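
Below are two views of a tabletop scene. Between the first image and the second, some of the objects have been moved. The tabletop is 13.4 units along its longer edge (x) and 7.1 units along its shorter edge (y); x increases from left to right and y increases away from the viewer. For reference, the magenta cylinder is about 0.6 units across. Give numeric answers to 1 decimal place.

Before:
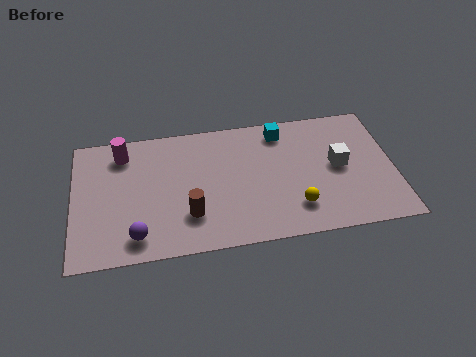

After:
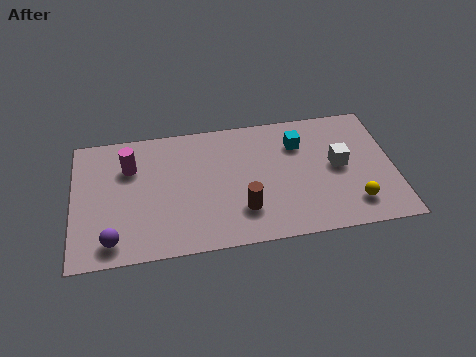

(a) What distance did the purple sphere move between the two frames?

1.0

From (2.6, 1.2) to (1.6, 1.1), the purple sphere covered √(1.0² + 0.1²) ≈ 1.0 units.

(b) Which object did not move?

the white cube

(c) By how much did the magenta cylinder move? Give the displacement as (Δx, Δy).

(0.3, -0.8)

From the two frames, the magenta cylinder sits at roughly (2.1, 5.8) before and (2.4, 5.0) after.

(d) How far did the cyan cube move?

1.1

The cyan cube moved from about (8.8, 6.0) to (9.5, 5.2), a distance of √(0.7² + 0.8²) ≈ 1.1.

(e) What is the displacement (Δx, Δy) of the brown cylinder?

(2.2, -0.1)

The brown cylinder was at about (4.8, 2.0) and moved to about (7.0, 1.9).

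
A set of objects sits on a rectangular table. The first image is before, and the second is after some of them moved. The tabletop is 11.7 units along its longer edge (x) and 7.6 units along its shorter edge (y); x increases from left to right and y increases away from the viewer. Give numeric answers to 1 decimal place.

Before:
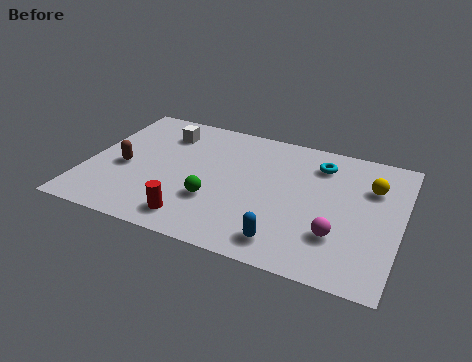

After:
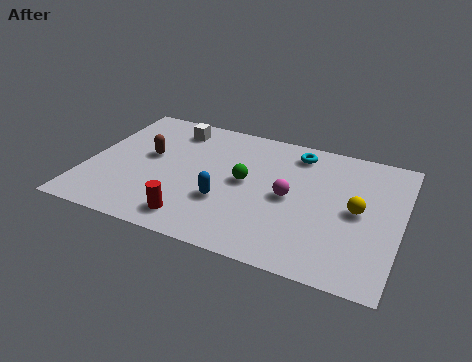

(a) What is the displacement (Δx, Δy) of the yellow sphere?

(-0.4, -1.5)

From the two frames, the yellow sphere sits at roughly (10.5, 5.3) before and (10.1, 3.8) after.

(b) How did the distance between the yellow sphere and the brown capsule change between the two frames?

-1.4

Before: roughly 9.3 units apart; after: 7.9. That's 1.4 units closer together.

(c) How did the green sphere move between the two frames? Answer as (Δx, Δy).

(1.0, 1.5)

The green sphere started near (4.9, 2.5) and ended near (5.9, 4.0).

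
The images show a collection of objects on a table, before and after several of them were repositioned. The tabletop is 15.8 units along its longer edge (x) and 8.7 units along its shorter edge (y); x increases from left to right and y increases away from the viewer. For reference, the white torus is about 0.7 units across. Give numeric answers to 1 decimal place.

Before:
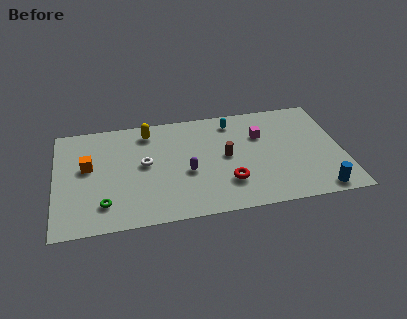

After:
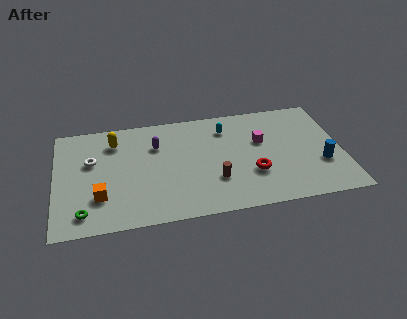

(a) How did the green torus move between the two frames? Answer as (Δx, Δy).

(-1.1, -0.5)

The green torus was at about (2.6, 1.9) and moved to about (1.5, 1.4).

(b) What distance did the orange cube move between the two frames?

2.6

The orange cube was near (1.8, 5.0) before and (2.4, 2.5) after, so it travelled √(0.6² + 2.5²) ≈ 2.6 units.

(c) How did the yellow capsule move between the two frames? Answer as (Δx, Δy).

(-1.9, -0.5)

The yellow capsule started near (5.2, 7.3) and ended near (3.3, 6.8).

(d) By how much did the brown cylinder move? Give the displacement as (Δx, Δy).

(-0.7, -1.8)

From the two frames, the brown cylinder sits at roughly (9.4, 4.5) before and (8.7, 2.7) after.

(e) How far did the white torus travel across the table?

3.0

The white torus moved from about (4.9, 4.7) to (2.0, 5.4), a distance of √(2.9² + 0.7²) ≈ 3.0.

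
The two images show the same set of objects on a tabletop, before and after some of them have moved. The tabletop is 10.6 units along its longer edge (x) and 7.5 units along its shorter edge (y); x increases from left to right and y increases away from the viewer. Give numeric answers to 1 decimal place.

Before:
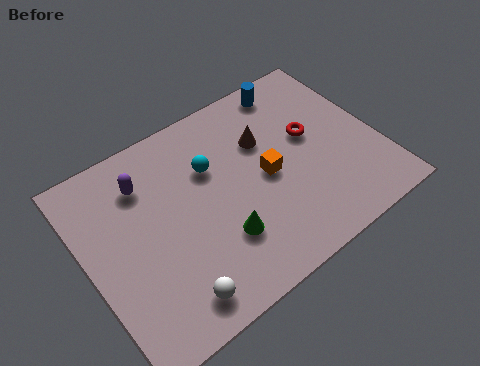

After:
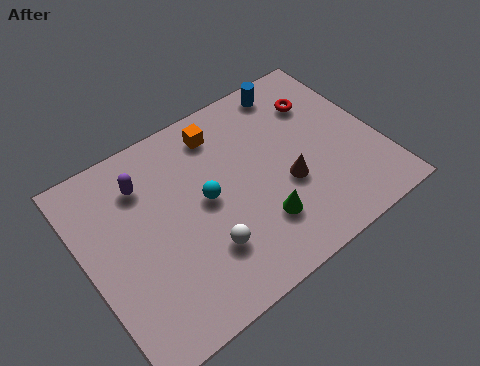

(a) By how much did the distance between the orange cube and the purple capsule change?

-1.7

They were about 4.6 units apart before and 2.9 after — 1.7 units closer together.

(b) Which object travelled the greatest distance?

the orange cube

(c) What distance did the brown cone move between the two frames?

2.1

The brown cone was near (6.7, 5.0) before and (7.1, 2.9) after, so it travelled √(0.4² + 2.1²) ≈ 2.1 units.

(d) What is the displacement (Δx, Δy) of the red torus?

(0.6, 1.2)

The red torus was at about (8.3, 4.3) and moved to about (8.9, 5.5).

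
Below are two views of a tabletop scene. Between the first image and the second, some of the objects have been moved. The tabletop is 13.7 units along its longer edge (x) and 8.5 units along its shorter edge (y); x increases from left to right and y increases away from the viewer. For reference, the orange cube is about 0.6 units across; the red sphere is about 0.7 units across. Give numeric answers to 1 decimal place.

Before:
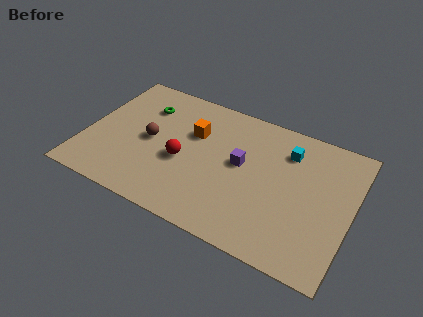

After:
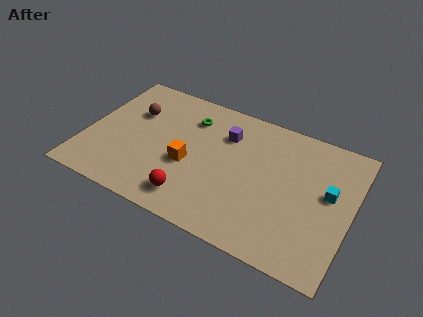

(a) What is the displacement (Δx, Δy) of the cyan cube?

(2.3, -1.7)

The cyan cube was at about (10.2, 6.5) and moved to about (12.5, 4.8).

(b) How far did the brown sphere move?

1.9

From (3.3, 4.2) to (2.2, 5.7), the brown sphere covered √(1.1² + 1.5²) ≈ 1.9 units.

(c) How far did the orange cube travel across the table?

2.1

The orange cube moved from about (5.4, 5.6) to (5.4, 3.5), a distance of √(0.0² + 2.1²) ≈ 2.1.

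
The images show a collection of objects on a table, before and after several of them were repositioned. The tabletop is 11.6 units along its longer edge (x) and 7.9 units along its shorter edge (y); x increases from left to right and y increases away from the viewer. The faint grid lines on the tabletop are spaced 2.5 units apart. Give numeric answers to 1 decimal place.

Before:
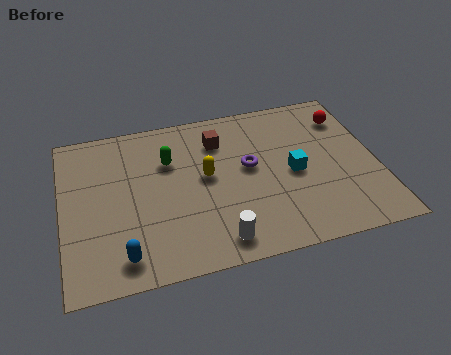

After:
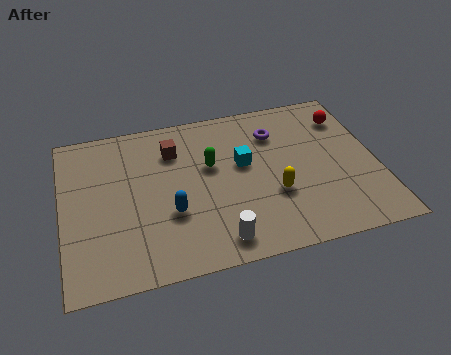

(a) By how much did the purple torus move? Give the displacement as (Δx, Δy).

(1.1, 1.5)

From the two frames, the purple torus sits at roughly (6.9, 4.4) before and (8.0, 5.9) after.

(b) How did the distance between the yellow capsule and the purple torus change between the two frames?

+1.5

The distance was about 1.6 in the first image and 3.1 in the second, so they moved 1.5 units further apart.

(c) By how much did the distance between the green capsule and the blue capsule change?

-2.0

Before: roughly 4.6 units apart; after: 2.6. That's 2.0 units closer together.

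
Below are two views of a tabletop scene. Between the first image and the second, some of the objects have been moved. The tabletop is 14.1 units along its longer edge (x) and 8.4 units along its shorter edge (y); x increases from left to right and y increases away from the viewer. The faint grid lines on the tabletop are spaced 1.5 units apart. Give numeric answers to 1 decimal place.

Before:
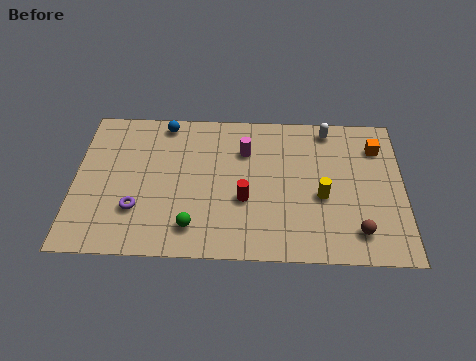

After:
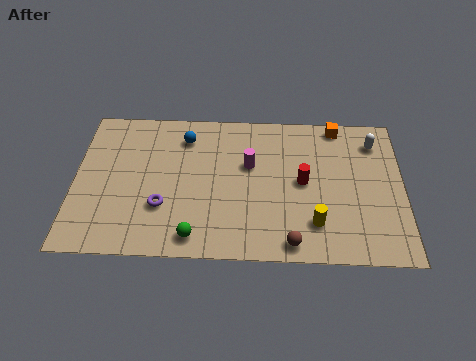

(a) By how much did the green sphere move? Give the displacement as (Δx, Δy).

(0.1, -0.5)

From the two frames, the green sphere sits at roughly (5.1, 1.6) before and (5.2, 1.1) after.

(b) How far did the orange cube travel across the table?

2.1

The orange cube moved from about (13.0, 6.4) to (11.3, 7.6), a distance of √(1.7² + 1.2²) ≈ 2.1.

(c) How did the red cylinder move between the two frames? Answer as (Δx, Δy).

(2.5, 1.1)

The red cylinder started near (7.3, 3.2) and ended near (9.8, 4.3).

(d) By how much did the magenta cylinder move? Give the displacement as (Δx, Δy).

(0.2, -0.8)

The magenta cylinder was at about (7.3, 6.0) and moved to about (7.5, 5.2).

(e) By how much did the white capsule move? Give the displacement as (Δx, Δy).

(2.0, -0.7)

From the two frames, the white capsule sits at roughly (10.9, 7.4) before and (12.9, 6.7) after.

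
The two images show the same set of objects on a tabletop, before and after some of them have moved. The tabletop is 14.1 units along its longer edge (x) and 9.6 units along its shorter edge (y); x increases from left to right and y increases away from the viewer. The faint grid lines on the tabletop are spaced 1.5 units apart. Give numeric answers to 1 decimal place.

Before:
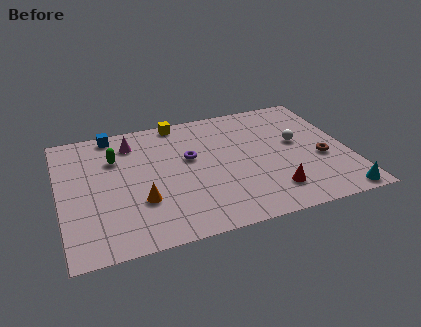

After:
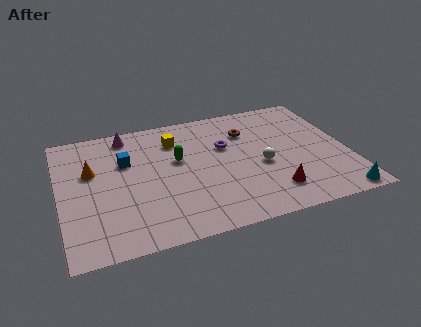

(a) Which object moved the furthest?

the brown torus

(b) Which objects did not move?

the red cone and the cyan cone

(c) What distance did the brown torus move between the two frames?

4.6

From (12.7, 3.8) to (9.4, 7.0), the brown torus covered √(3.3² + 3.2²) ≈ 4.6 units.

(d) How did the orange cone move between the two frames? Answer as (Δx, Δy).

(-2.2, 2.9)

The orange cone started near (3.8, 3.1) and ended near (1.6, 6.0).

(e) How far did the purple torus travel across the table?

1.8

The purple torus moved from about (6.4, 5.7) to (8.2, 6.1), a distance of √(1.8² + 0.4²) ≈ 1.8.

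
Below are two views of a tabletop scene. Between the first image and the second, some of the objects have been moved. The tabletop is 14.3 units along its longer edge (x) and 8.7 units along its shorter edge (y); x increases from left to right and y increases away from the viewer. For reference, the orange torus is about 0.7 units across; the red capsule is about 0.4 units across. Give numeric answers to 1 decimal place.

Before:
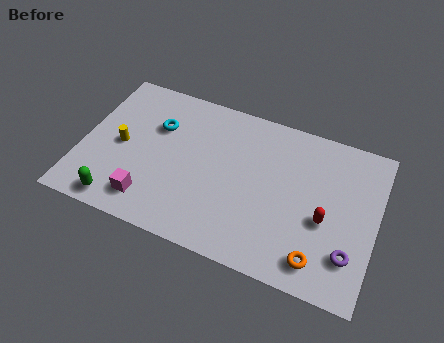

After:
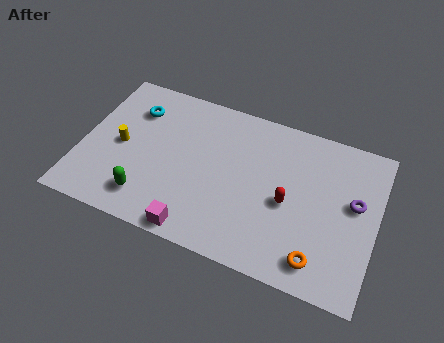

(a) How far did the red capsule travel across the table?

1.8

The red capsule was near (11.9, 3.6) before and (10.1, 3.9) after, so it travelled √(1.8² + 0.3²) ≈ 1.8 units.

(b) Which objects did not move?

the yellow cylinder and the orange torus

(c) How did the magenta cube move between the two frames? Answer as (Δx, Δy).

(2.4, -0.8)

From the two frames, the magenta cube sits at roughly (3.6, 1.6) before and (6.0, 0.8) after.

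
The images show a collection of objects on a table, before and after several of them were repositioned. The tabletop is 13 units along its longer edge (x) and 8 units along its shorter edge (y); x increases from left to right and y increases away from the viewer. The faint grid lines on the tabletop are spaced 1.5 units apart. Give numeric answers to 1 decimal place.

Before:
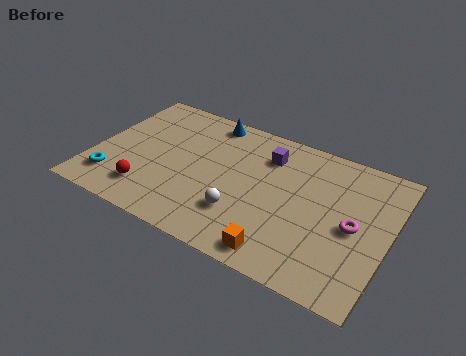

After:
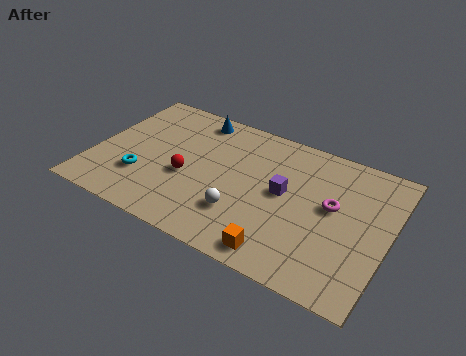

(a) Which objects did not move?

the white sphere and the orange cube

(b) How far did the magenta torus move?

1.2

From (11.5, 3.8) to (10.5, 4.5), the magenta torus covered √(1.0² + 0.7²) ≈ 1.2 units.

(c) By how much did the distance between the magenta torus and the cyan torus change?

-2.1

Before: roughly 10.6 units apart; after: 8.5. That's 2.1 units closer together.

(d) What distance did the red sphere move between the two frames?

2.2

The red sphere moved from about (2.7, 1.7) to (4.2, 3.3), a distance of √(1.5² + 1.6²) ≈ 2.2.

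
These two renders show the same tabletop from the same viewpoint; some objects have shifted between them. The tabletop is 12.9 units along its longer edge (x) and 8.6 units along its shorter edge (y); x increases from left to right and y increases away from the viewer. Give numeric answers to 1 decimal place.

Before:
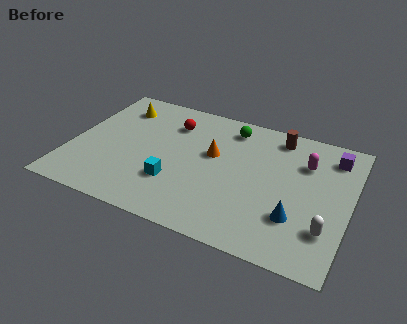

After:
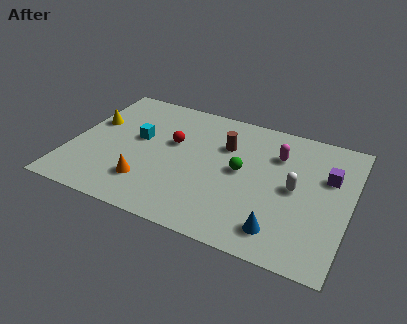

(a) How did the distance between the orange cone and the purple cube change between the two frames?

+3.0

They were about 5.7 units apart before and 8.7 after — 3.0 units further apart.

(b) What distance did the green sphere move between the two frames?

2.8

From (7.1, 7.2) to (7.9, 4.5), the green sphere covered √(0.8² + 2.7²) ≈ 2.8 units.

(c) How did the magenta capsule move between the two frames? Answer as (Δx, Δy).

(-1.3, 0.1)

The magenta capsule started near (10.7, 6.1) and ended near (9.4, 6.2).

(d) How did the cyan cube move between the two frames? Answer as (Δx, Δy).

(-2.0, 2.3)

From the two frames, the cyan cube sits at roughly (5.0, 2.6) before and (3.0, 4.9) after.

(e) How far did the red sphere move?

1.3

The red sphere was near (4.4, 6.5) before and (4.6, 5.2) after, so it travelled √(0.2² + 1.3²) ≈ 1.3 units.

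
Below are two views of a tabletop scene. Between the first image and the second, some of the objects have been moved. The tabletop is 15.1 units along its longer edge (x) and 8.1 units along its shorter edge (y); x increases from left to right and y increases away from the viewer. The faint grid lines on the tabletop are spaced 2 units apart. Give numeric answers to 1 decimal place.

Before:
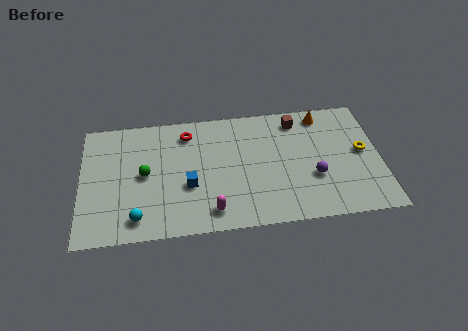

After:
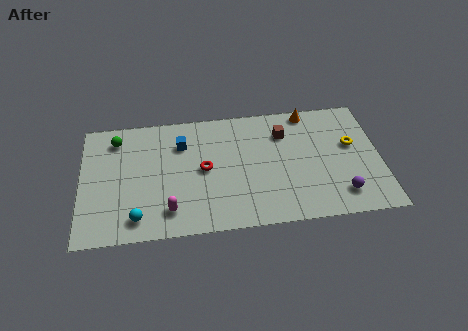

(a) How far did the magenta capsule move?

2.1

From (6.5, 1.3) to (4.4, 1.6), the magenta capsule covered √(2.1² + 0.3²) ≈ 2.1 units.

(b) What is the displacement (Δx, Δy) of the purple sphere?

(1.3, -1.3)

The purple sphere was at about (11.7, 2.9) and moved to about (13.0, 1.6).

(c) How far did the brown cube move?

1.1

From (11.0, 6.8) to (10.3, 6.0), the brown cube covered √(0.7² + 0.8²) ≈ 1.1 units.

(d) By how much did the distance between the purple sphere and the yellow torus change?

+0.4

They were about 2.9 units apart before and 3.3 after — 0.4 units further apart.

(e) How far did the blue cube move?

2.8

From (5.4, 3.1) to (5.1, 5.9), the blue cube covered √(0.3² + 2.8²) ≈ 2.8 units.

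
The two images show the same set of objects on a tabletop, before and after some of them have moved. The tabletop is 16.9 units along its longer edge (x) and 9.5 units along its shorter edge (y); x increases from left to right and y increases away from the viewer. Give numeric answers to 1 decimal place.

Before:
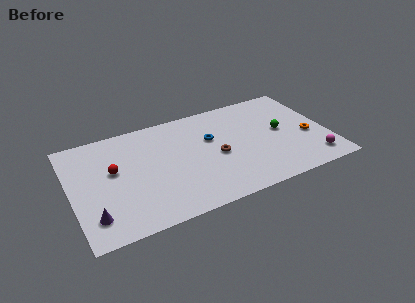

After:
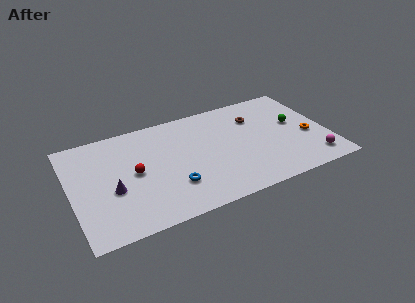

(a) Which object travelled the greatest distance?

the blue torus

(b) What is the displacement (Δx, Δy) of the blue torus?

(-2.9, -3.3)

The blue torus started near (9.3, 6.0) and ended near (6.4, 2.7).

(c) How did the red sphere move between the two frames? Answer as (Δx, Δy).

(1.3, -0.7)

The red sphere was at about (2.8, 5.5) and moved to about (4.1, 4.8).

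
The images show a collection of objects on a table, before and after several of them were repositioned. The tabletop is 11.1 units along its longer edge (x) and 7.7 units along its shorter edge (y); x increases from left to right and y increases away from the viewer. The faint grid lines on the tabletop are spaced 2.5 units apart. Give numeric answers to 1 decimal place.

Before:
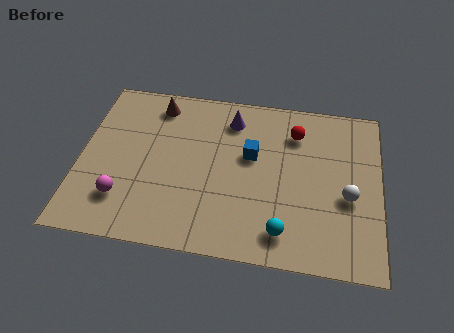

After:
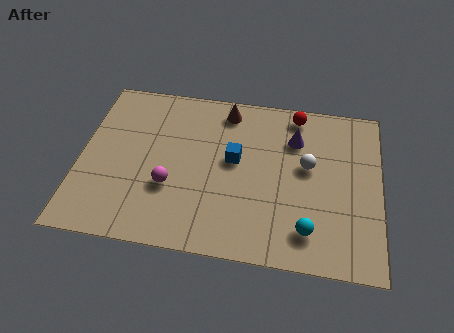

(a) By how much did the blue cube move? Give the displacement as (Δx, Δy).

(-0.6, -0.3)

From the two frames, the blue cube sits at roughly (6.3, 4.6) before and (5.7, 4.3) after.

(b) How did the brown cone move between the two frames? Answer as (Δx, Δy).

(2.6, 0.1)

From the two frames, the brown cone sits at roughly (2.7, 6.5) before and (5.3, 6.6) after.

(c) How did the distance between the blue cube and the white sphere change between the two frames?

-1.2

Before: roughly 3.9 units apart; after: 2.7. That's 1.2 units closer together.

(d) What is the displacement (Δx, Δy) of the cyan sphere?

(0.9, 0.2)

From the two frames, the cyan sphere sits at roughly (7.6, 1.3) before and (8.5, 1.5) after.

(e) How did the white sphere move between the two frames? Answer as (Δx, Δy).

(-1.5, 1.2)

The white sphere was at about (9.9, 3.2) and moved to about (8.4, 4.4).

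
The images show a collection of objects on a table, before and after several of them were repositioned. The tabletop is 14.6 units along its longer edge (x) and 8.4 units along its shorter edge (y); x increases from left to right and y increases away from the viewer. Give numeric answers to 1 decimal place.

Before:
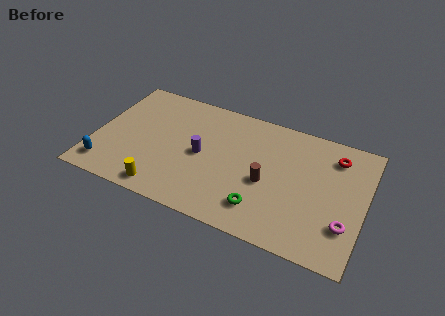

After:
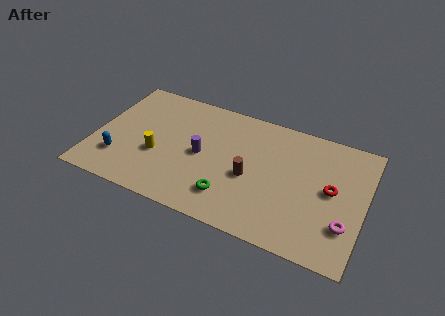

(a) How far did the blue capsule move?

1.0

The blue capsule was near (0.9, 1.4) before and (1.5, 2.2) after, so it travelled √(0.6² + 0.8²) ≈ 1.0 units.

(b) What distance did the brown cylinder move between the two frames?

0.9

From (9.4, 3.6) to (8.5, 3.6), the brown cylinder covered √(0.9² + 0.0²) ≈ 0.9 units.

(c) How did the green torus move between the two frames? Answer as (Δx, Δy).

(-1.7, 0.1)

From the two frames, the green torus sits at roughly (9.3, 1.8) before and (7.6, 1.9) after.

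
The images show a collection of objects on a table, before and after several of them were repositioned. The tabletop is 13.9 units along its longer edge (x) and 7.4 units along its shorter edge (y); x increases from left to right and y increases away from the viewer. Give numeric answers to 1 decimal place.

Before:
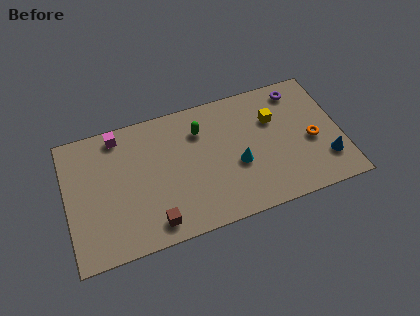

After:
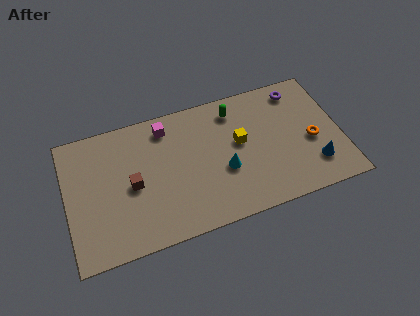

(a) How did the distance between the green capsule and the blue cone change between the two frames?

-1.4

They were about 7.1 units apart before and 5.7 after — 1.4 units closer together.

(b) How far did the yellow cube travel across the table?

2.0

From (10.6, 5.0) to (8.8, 4.2), the yellow cube covered √(1.8² + 0.8²) ≈ 2.0 units.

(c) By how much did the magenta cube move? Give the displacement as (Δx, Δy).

(2.4, -0.3)

The magenta cube started near (2.8, 6.5) and ended near (5.2, 6.2).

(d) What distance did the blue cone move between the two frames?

0.6

The blue cone moved from about (13.0, 1.9) to (12.4, 1.8), a distance of √(0.6² + 0.1²) ≈ 0.6.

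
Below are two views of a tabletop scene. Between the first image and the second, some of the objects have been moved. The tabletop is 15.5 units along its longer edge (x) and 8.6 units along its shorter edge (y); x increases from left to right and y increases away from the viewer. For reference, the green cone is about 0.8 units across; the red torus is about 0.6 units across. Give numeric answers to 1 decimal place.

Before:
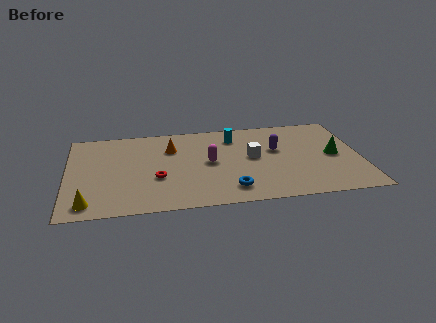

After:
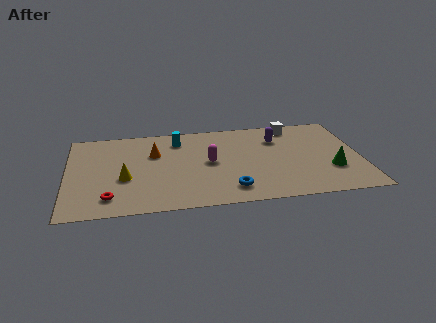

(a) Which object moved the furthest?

the white cube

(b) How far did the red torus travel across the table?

3.0

From (4.7, 3.2) to (2.2, 1.6), the red torus covered √(2.5² + 1.6²) ≈ 3.0 units.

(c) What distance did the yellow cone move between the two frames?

2.9

The yellow cone was near (1.1, 1.2) before and (3.0, 3.4) after, so it travelled √(1.9² + 2.2²) ≈ 2.9 units.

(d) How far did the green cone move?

1.4

From (14.1, 4.2) to (13.9, 2.8), the green cone covered √(0.2² + 1.4²) ≈ 1.4 units.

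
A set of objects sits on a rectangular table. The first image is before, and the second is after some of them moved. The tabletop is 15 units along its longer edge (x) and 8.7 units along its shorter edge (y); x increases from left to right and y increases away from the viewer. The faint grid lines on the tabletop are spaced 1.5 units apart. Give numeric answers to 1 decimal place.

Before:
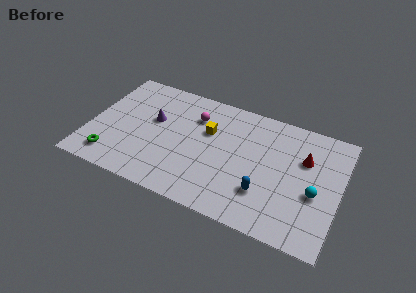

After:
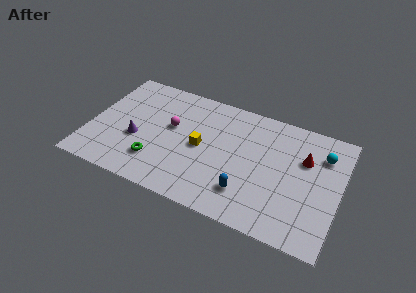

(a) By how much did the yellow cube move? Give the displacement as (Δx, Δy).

(-0.3, -1.3)

The yellow cube was at about (7.0, 5.6) and moved to about (6.7, 4.3).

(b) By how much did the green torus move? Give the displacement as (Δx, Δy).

(2.6, 0.7)

The green torus started near (1.6, 1.5) and ended near (4.2, 2.2).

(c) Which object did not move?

the red cone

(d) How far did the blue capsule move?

1.1

The blue capsule was near (10.7, 2.5) before and (9.7, 2.1) after, so it travelled √(1.0² + 0.4²) ≈ 1.1 units.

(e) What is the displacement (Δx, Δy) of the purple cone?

(-0.8, -1.8)

The purple cone started near (3.7, 5.2) and ended near (2.9, 3.4).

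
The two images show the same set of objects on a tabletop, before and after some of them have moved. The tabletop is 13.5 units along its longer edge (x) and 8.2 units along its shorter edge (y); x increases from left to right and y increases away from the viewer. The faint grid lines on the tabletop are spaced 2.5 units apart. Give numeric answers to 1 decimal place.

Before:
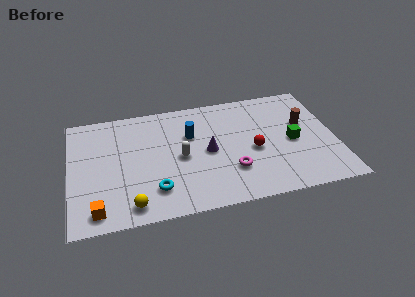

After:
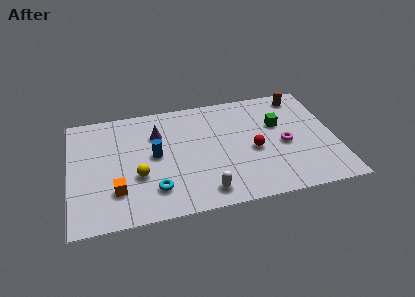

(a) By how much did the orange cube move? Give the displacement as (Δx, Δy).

(1.0, 1.1)

From the two frames, the orange cube sits at roughly (1.3, 1.1) before and (2.3, 2.2) after.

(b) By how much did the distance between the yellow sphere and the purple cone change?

-1.9

The distance was about 4.9 in the first image and 3.0 in the second, so they moved 1.9 units closer together.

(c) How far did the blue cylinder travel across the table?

2.2

The blue cylinder moved from about (6.2, 5.4) to (4.3, 4.3), a distance of √(1.9² + 1.1²) ≈ 2.2.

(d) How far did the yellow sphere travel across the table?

1.9

The yellow sphere was near (3.0, 1.1) before and (3.4, 3.0) after, so it travelled √(0.4² + 1.9²) ≈ 1.9 units.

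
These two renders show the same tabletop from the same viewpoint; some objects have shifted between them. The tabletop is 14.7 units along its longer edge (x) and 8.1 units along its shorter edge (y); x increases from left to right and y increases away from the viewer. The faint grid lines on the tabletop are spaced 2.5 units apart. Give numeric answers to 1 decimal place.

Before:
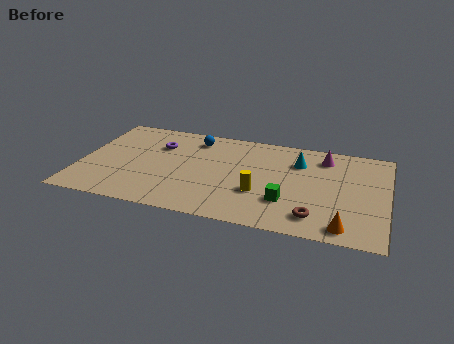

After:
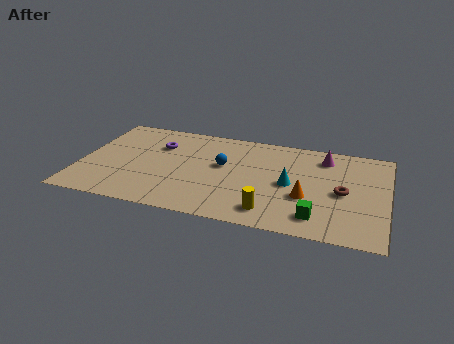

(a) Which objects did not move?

the purple torus and the magenta cone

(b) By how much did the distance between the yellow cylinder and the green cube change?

+0.8

Before: roughly 1.4 units apart; after: 2.2. That's 0.8 units further apart.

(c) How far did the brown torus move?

2.6

The brown torus was near (11.4, 1.5) before and (12.6, 3.8) after, so it travelled √(1.2² + 2.3²) ≈ 2.6 units.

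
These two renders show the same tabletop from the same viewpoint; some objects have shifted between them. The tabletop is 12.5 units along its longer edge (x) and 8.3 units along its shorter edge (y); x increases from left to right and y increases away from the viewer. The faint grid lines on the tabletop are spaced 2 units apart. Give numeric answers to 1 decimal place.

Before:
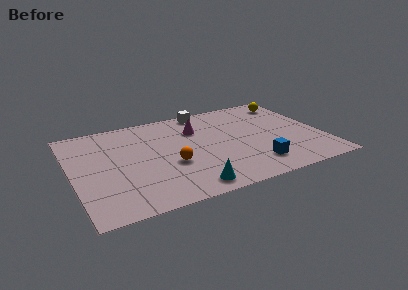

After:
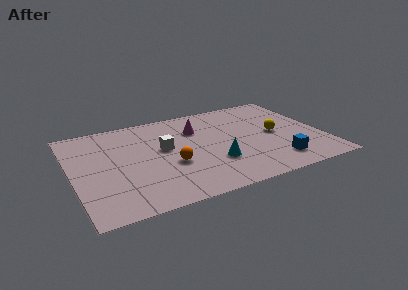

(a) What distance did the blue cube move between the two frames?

1.1

From (8.8, 1.7) to (9.9, 1.6), the blue cube covered √(1.1² + 0.1²) ≈ 1.1 units.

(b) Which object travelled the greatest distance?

the white cube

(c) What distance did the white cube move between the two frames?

3.7

The white cube was near (7.0, 7.5) before and (4.6, 4.7) after, so it travelled √(2.4² + 2.8²) ≈ 3.7 units.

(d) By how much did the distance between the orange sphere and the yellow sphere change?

-2.1

Before: roughly 7.6 units apart; after: 5.5. That's 2.1 units closer together.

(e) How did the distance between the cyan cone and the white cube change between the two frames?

-3.6

Before: roughly 6.7 units apart; after: 3.1. That's 3.6 units closer together.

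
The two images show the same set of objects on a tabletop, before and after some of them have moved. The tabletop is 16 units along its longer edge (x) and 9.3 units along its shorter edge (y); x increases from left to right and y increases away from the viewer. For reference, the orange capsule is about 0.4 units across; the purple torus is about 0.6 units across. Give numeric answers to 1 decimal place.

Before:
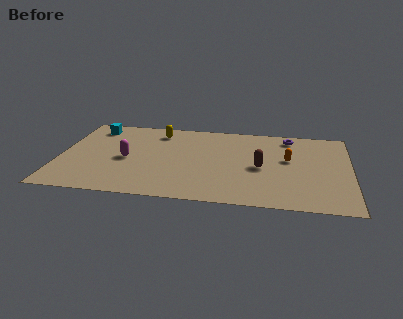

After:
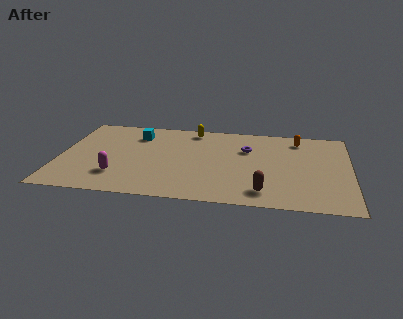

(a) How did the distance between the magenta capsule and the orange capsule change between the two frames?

+2.2

The distance was about 9.0 in the first image and 11.2 in the second, so they moved 2.2 units further apart.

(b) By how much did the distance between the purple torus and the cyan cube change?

-4.6

The distance was about 10.9 in the first image and 6.3 in the second, so they moved 4.6 units closer together.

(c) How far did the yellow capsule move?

2.0

From (5.3, 7.7) to (7.2, 8.2), the yellow capsule covered √(1.9² + 0.5²) ≈ 2.0 units.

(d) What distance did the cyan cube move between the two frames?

2.5

The cyan cube moved from about (1.7, 7.8) to (4.1, 7.2), a distance of √(2.4² + 0.6²) ≈ 2.5.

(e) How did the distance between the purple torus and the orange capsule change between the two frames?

+0.6

They were about 2.6 units apart before and 3.2 after — 0.6 units further apart.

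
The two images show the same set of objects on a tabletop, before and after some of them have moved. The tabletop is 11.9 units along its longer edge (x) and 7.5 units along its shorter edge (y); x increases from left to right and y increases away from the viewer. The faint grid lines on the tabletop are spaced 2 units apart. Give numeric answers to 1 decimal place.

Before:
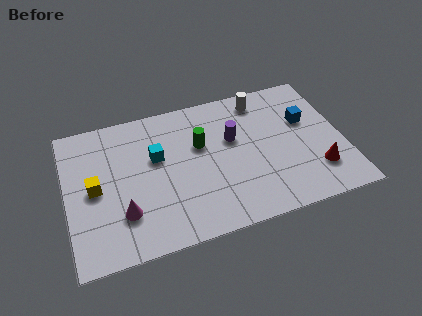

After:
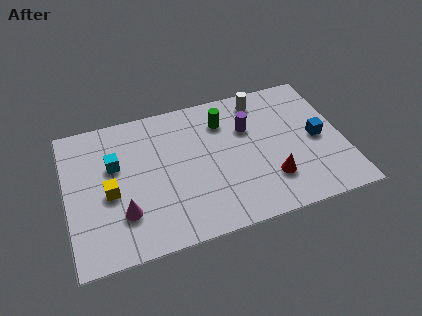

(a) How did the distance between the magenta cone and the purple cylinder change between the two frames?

+0.8

Before: roughly 5.5 units apart; after: 6.3. That's 0.8 units further apart.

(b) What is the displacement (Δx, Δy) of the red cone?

(-2.0, 0.1)

From the two frames, the red cone sits at roughly (10.6, 1.9) before and (8.6, 2.0) after.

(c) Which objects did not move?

the white cylinder and the magenta cone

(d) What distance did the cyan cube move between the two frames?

1.8

The cyan cube moved from about (3.9, 4.6) to (2.1, 4.7), a distance of √(1.8² + 0.1²) ≈ 1.8.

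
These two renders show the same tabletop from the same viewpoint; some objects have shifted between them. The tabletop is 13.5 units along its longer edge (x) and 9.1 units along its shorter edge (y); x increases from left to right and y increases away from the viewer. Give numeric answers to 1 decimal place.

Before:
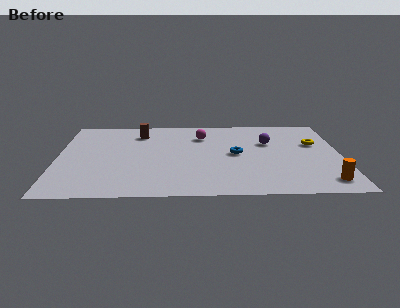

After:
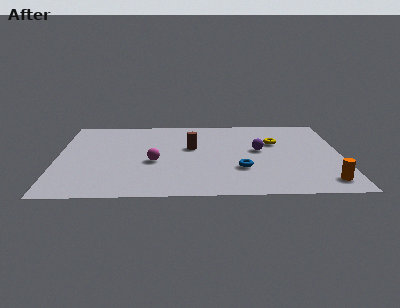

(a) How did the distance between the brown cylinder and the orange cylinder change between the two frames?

-3.1

Before: roughly 10.5 units apart; after: 7.4. That's 3.1 units closer together.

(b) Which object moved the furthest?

the magenta sphere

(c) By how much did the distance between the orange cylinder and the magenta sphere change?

+0.5

Before: roughly 7.9 units apart; after: 8.4. That's 0.5 units further apart.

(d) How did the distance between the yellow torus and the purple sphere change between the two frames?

-1.0

The distance was about 2.2 in the first image and 1.2 in the second, so they moved 1.0 units closer together.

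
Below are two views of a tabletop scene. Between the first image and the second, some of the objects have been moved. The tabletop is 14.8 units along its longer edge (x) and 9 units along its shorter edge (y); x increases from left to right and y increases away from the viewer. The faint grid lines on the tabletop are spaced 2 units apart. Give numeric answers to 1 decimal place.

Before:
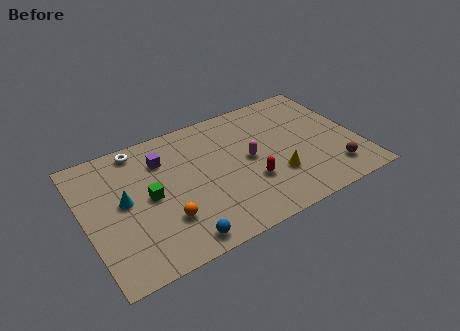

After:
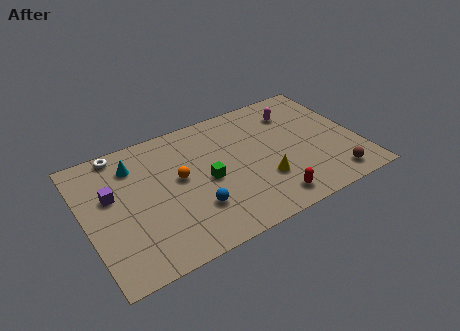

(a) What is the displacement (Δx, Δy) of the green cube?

(3.1, -0.3)

The green cube was at about (3.4, 4.5) and moved to about (6.5, 4.2).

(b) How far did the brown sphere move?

0.5

From (13.1, 1.8) to (13.0, 1.3), the brown sphere covered √(0.1² + 0.5²) ≈ 0.5 units.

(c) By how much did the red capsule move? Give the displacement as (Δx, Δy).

(0.8, -1.7)

The red capsule was at about (8.7, 3.0) and moved to about (9.5, 1.3).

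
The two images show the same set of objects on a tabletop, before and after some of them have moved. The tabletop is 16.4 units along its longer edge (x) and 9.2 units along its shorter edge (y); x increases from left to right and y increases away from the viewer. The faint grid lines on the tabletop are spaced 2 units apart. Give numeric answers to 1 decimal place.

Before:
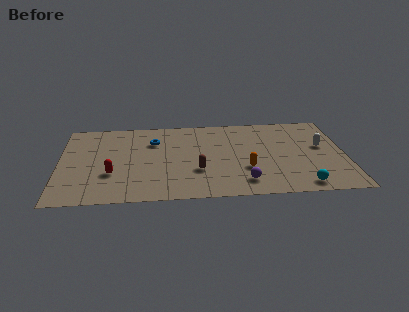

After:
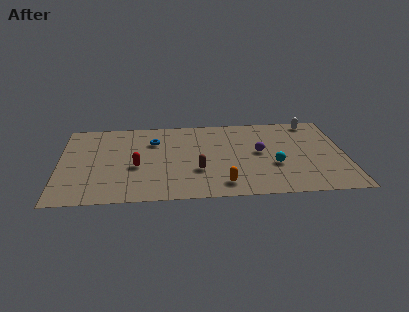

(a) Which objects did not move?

the brown capsule and the blue torus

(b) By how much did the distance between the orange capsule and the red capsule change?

-2.3

Before: roughly 7.7 units apart; after: 5.4. That's 2.3 units closer together.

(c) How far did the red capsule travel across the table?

1.6

From (3.0, 3.1) to (4.4, 3.8), the red capsule covered √(1.4² + 0.7²) ≈ 1.6 units.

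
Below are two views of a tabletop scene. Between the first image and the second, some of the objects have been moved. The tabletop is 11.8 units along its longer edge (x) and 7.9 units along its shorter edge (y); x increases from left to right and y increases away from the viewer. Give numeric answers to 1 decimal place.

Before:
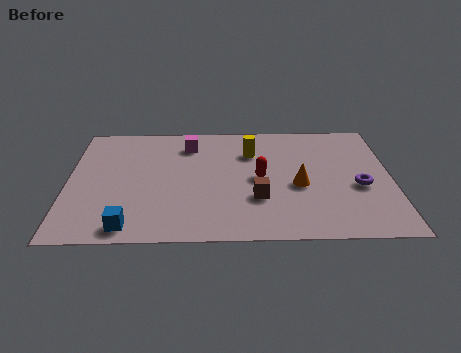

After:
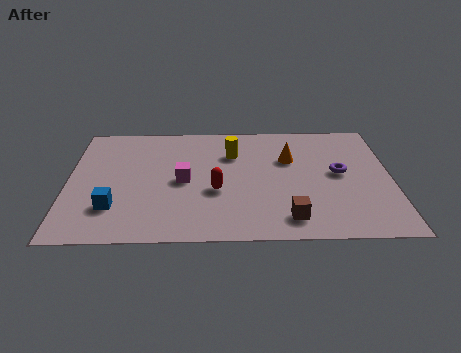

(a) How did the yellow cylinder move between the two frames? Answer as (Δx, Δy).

(-0.7, -0.1)

The yellow cylinder started near (6.7, 5.7) and ended near (6.0, 5.6).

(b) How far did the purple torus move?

1.1

The purple torus was near (10.6, 3.3) before and (9.9, 4.2) after, so it travelled √(0.7² + 0.9²) ≈ 1.1 units.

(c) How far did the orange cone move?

1.8

The orange cone moved from about (8.4, 3.4) to (8.1, 5.2), a distance of √(0.3² + 1.8²) ≈ 1.8.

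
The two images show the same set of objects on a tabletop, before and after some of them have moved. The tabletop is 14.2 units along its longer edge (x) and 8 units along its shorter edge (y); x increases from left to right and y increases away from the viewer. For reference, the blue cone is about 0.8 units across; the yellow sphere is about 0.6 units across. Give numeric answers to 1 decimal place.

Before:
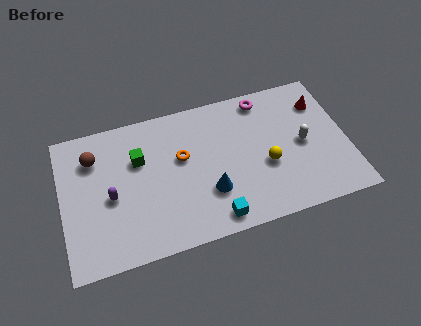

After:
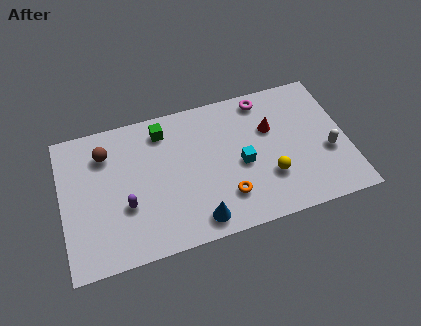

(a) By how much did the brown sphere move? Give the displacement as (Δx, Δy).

(0.6, 0.1)

The brown sphere was at about (1.7, 6.0) and moved to about (2.3, 6.1).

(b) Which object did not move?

the magenta torus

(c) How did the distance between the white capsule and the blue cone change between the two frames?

+2.0

They were about 5.0 units apart before and 7.0 after — 2.0 units further apart.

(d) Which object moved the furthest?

the orange torus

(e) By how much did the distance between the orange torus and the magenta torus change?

+0.7

Before: roughly 4.8 units apart; after: 5.5. That's 0.7 units further apart.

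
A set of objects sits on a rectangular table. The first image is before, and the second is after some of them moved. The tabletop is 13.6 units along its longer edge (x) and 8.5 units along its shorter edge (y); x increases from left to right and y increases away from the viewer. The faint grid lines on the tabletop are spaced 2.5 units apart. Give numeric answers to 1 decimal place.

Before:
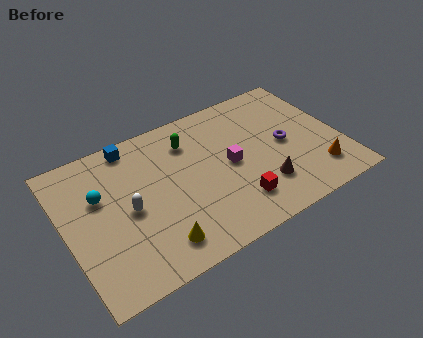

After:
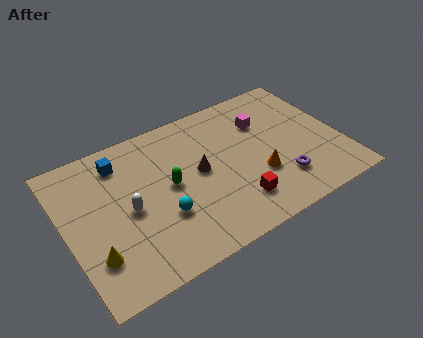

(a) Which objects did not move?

the white capsule and the red cube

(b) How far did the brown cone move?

3.6

The brown cone moved from about (9.4, 2.2) to (6.6, 4.5), a distance of √(2.8² + 2.3²) ≈ 3.6.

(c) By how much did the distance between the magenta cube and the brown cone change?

+1.4

Before: roughly 2.4 units apart; after: 3.8. That's 1.4 units further apart.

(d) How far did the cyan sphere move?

3.7

The cyan sphere was near (1.8, 5.4) before and (4.5, 2.9) after, so it travelled √(2.7² + 2.5²) ≈ 3.7 units.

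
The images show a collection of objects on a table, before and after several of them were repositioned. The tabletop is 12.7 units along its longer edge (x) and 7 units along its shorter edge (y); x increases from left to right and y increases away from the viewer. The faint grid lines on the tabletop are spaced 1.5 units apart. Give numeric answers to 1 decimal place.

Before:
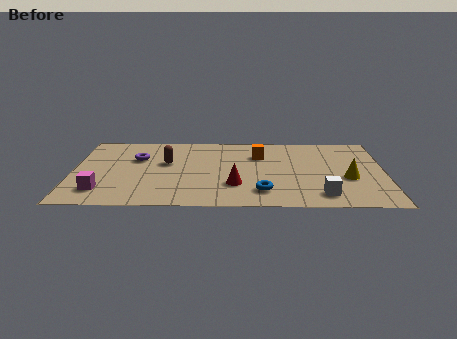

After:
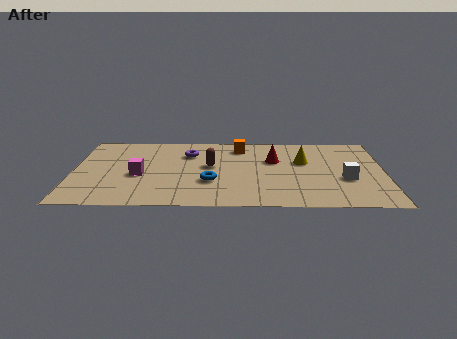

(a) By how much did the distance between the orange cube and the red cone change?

-1.2

They were about 3.1 units apart before and 1.9 after — 1.2 units closer together.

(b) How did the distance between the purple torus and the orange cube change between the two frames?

-2.8

They were about 5.0 units apart before and 2.2 after — 2.8 units closer together.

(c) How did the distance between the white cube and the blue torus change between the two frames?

+3.1

They were about 2.4 units apart before and 5.5 after — 3.1 units further apart.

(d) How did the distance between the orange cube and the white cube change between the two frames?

+0.8

The distance was about 4.5 in the first image and 5.3 in the second, so they moved 0.8 units further apart.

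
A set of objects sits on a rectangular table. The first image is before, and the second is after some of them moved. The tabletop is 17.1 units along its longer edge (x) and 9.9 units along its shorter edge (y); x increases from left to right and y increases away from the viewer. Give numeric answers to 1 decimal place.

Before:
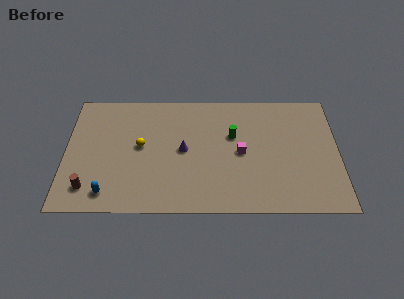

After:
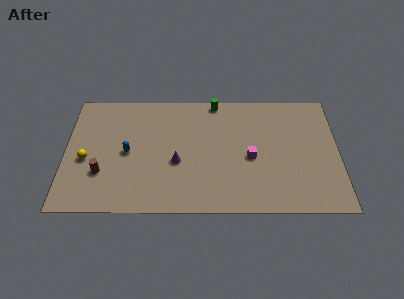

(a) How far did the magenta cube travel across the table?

0.7

From (11.0, 4.8) to (11.6, 4.4), the magenta cube covered √(0.6² + 0.4²) ≈ 0.7 units.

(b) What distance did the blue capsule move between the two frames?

3.5

The blue capsule was near (2.7, 1.5) before and (3.9, 4.8) after, so it travelled √(1.2² + 3.3²) ≈ 3.5 units.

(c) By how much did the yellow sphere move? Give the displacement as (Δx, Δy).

(-3.4, -1.1)

The yellow sphere started near (4.7, 5.3) and ended near (1.3, 4.2).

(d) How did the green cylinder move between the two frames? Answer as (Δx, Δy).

(-1.1, 2.9)

From the two frames, the green cylinder sits at roughly (10.5, 6.2) before and (9.4, 9.1) after.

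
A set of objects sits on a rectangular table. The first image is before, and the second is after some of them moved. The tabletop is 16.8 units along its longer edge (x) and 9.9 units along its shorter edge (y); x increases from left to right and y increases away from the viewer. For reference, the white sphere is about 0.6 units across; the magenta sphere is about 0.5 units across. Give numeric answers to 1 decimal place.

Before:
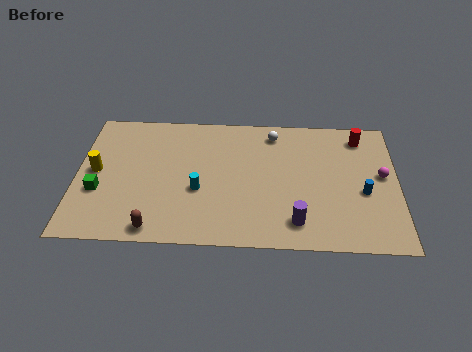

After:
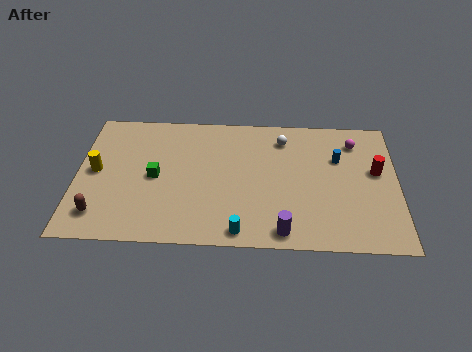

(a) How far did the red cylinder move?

2.7

From (14.9, 8.3) to (15.7, 5.7), the red cylinder covered √(0.8² + 2.6²) ≈ 2.7 units.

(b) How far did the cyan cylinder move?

3.6

The cyan cylinder moved from about (6.4, 3.9) to (8.6, 1.0), a distance of √(2.2² + 2.9²) ≈ 3.6.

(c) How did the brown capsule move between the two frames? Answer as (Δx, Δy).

(-2.9, 0.9)

The brown capsule started near (4.2, 1.0) and ended near (1.3, 1.9).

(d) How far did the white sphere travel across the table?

0.6

The white sphere moved from about (10.3, 8.4) to (10.8, 8.0), a distance of √(0.5² + 0.4²) ≈ 0.6.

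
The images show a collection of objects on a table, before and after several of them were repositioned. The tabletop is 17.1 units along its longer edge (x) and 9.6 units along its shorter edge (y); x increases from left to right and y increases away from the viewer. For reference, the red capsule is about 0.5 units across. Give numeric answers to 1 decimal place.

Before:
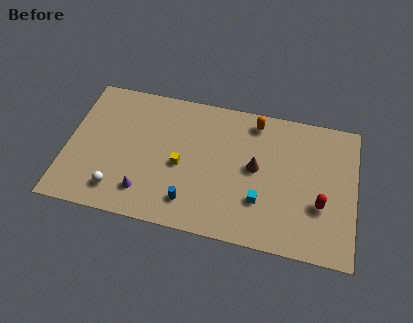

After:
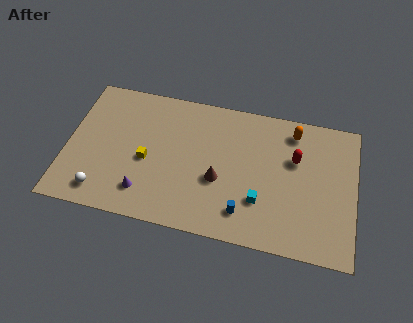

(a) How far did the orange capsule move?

2.3

The orange capsule was near (11.0, 8.3) before and (13.3, 8.1) after, so it travelled √(2.3² + 0.2²) ≈ 2.3 units.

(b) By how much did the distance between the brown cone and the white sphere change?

-1.5

They were about 8.7 units apart before and 7.2 after — 1.5 units closer together.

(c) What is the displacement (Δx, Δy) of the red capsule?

(-1.6, 2.8)

From the two frames, the red capsule sits at roughly (15.1, 3.4) before and (13.5, 6.2) after.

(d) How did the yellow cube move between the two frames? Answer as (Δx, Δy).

(-2.0, -0.1)

The yellow cube was at about (6.8, 4.3) and moved to about (4.8, 4.2).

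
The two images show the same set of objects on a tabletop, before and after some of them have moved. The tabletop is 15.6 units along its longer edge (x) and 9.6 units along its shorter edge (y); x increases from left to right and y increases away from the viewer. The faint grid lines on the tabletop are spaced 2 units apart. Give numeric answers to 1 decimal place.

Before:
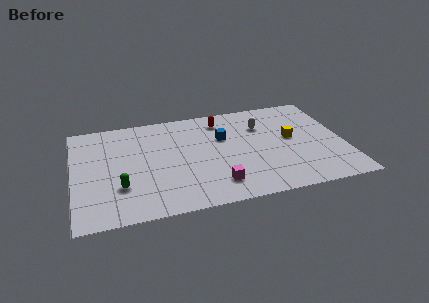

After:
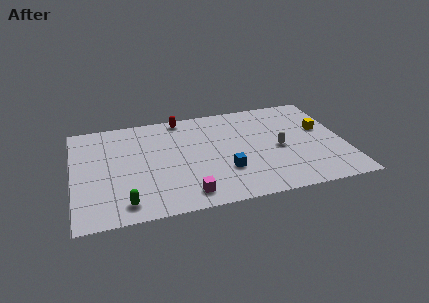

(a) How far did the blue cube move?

3.2

The blue cube moved from about (8.7, 6.2) to (8.6, 3.0), a distance of √(0.1² + 3.2²) ≈ 3.2.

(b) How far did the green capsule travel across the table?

1.5

From (2.6, 2.9) to (2.8, 1.4), the green capsule covered √(0.2² + 1.5²) ≈ 1.5 units.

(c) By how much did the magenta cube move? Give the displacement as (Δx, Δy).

(-1.7, -0.5)

The magenta cube started near (8.0, 1.9) and ended near (6.3, 1.4).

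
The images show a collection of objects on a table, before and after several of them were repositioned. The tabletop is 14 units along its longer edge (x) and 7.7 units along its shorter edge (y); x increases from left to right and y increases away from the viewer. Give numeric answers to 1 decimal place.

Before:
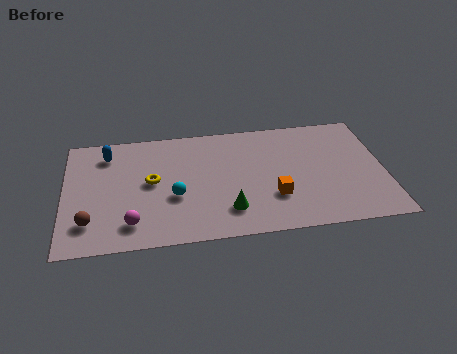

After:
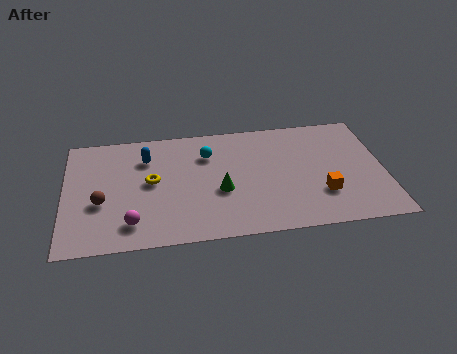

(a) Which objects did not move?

the yellow torus and the magenta sphere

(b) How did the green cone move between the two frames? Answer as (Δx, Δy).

(-0.3, 1.3)

The green cone started near (7.1, 1.8) and ended near (6.8, 3.1).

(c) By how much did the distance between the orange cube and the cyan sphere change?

+1.6

They were about 4.3 units apart before and 5.9 after — 1.6 units further apart.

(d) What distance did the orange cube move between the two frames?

2.1

The orange cube moved from about (9.1, 2.4) to (11.2, 2.3), a distance of √(2.1² + 0.1²) ≈ 2.1.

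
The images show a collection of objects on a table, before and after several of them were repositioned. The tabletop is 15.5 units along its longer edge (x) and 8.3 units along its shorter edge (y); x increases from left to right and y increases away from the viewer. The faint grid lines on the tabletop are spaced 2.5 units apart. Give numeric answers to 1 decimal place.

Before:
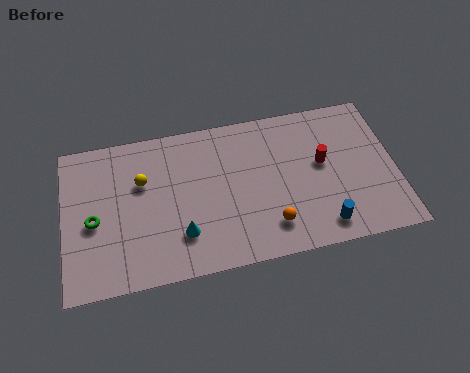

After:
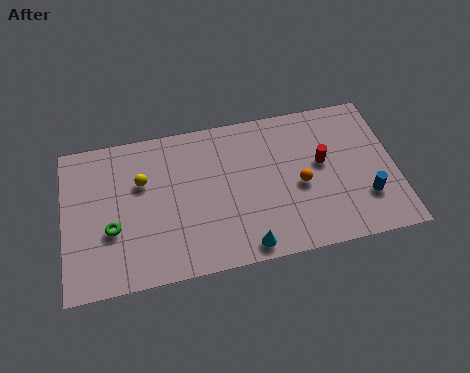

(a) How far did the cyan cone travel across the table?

3.2

The cyan cone was near (5.4, 2.2) before and (8.3, 0.9) after, so it travelled √(2.9² + 1.3²) ≈ 3.2 units.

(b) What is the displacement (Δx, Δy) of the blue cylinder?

(2.1, 1.1)

From the two frames, the blue cylinder sits at roughly (11.9, 1.3) before and (14.0, 2.4) after.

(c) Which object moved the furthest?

the cyan cone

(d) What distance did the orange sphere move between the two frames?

2.4

The orange sphere moved from about (9.5, 1.8) to (11.0, 3.7), a distance of √(1.5² + 1.9²) ≈ 2.4.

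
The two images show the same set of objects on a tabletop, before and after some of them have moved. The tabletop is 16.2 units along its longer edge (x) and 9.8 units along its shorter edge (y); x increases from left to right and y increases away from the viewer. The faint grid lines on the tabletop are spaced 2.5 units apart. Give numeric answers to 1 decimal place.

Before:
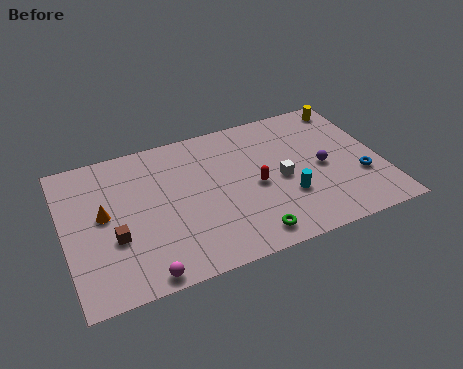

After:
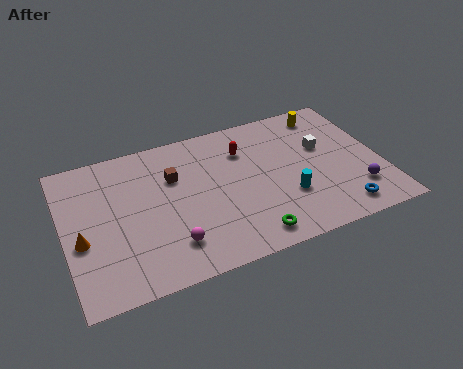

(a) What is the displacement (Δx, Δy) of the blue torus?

(-1.3, -1.9)

From the two frames, the blue torus sits at roughly (15.0, 3.3) before and (13.7, 1.4) after.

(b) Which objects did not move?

the green torus and the cyan cylinder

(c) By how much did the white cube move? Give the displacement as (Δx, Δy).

(2.4, 1.5)

The white cube started near (11.0, 4.5) and ended near (13.4, 6.0).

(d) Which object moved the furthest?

the brown cube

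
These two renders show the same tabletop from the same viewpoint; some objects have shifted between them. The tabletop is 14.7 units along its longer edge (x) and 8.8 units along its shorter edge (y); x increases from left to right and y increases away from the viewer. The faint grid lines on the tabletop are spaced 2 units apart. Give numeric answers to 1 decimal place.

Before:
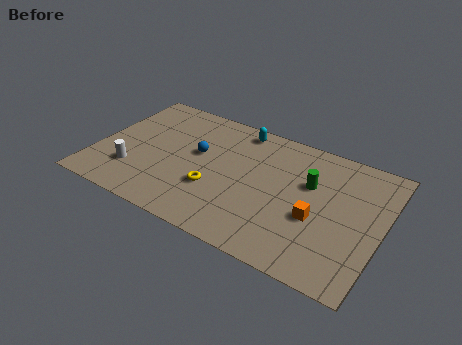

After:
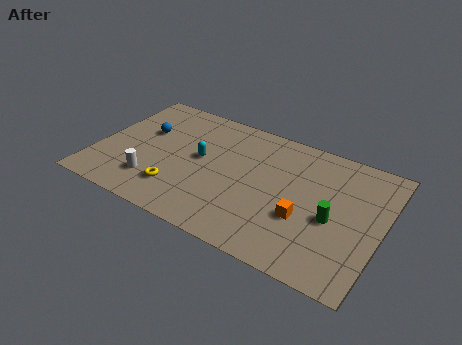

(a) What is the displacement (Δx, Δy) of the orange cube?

(-0.6, -0.3)

The orange cube was at about (11.5, 3.5) and moved to about (10.9, 3.2).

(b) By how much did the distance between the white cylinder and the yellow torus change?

-2.9

The distance was about 4.2 in the first image and 1.3 in the second, so they moved 2.9 units closer together.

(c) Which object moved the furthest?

the cyan capsule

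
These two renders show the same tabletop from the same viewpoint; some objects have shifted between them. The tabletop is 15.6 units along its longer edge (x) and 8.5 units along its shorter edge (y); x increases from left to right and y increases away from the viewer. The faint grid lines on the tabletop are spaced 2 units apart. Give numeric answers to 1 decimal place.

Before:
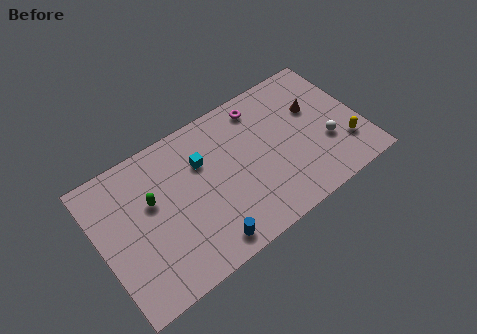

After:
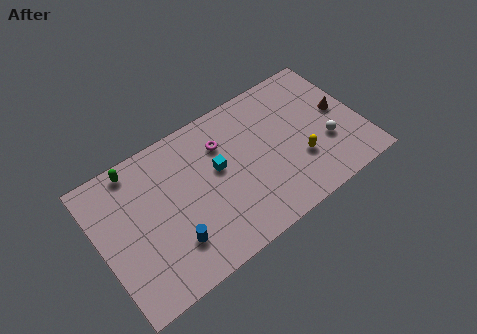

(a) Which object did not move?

the white sphere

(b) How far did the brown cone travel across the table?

1.7

From (13.1, 5.4) to (14.5, 4.5), the brown cone covered √(1.4² + 0.9²) ≈ 1.7 units.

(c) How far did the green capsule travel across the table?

2.5

The green capsule was near (3.2, 5.2) before and (2.6, 7.6) after, so it travelled √(0.6² + 2.4²) ≈ 2.5 units.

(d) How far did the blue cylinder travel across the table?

2.1

From (5.7, 1.1) to (3.9, 2.2), the blue cylinder covered √(1.8² + 1.1²) ≈ 2.1 units.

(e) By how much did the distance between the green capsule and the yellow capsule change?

-1.3

They were about 11.6 units apart before and 10.3 after — 1.3 units closer together.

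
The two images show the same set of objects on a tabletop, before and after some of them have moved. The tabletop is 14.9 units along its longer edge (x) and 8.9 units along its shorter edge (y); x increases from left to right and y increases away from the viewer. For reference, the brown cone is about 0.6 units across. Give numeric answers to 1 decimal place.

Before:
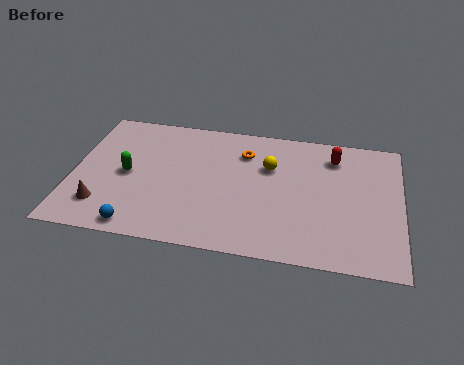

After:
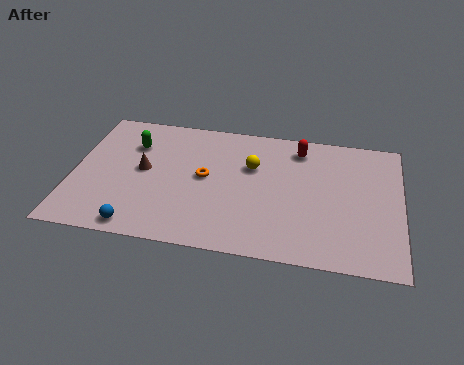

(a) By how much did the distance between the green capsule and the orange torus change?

-1.9

Before: roughly 5.7 units apart; after: 3.8. That's 1.9 units closer together.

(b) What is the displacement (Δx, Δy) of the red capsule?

(-1.6, 0.3)

The red capsule was at about (11.8, 7.1) and moved to about (10.2, 7.4).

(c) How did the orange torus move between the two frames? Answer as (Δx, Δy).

(-1.7, -2.0)

The orange torus started near (7.7, 6.7) and ended near (6.0, 4.7).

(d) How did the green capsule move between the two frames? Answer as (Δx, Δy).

(0.1, 2.1)

The green capsule was at about (2.5, 4.3) and moved to about (2.6, 6.4).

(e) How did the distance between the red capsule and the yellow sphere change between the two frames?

-0.5

They were about 3.1 units apart before and 2.6 after — 0.5 units closer together.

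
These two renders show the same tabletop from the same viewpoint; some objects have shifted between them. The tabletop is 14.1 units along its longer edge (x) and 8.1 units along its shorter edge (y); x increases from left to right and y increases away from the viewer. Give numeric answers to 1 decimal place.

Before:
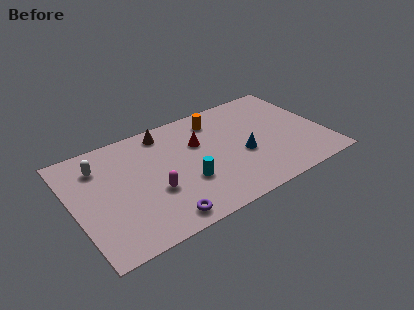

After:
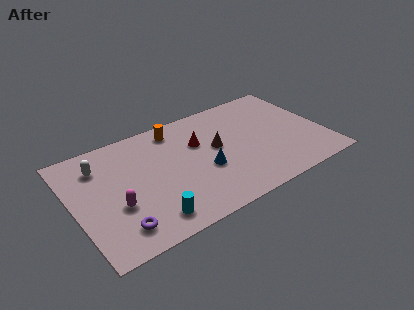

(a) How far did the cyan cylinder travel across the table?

2.7

The cyan cylinder moved from about (6.1, 2.8) to (3.8, 1.3), a distance of √(2.3² + 1.5²) ≈ 2.7.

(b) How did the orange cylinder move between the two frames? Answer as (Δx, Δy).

(-2.3, 0.3)

The orange cylinder was at about (8.4, 6.6) and moved to about (6.1, 6.9).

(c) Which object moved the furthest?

the brown cone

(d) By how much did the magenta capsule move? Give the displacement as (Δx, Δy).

(-2.1, 0.0)

From the two frames, the magenta capsule sits at roughly (4.3, 3.0) before and (2.2, 3.0) after.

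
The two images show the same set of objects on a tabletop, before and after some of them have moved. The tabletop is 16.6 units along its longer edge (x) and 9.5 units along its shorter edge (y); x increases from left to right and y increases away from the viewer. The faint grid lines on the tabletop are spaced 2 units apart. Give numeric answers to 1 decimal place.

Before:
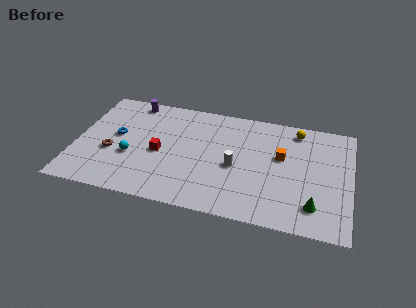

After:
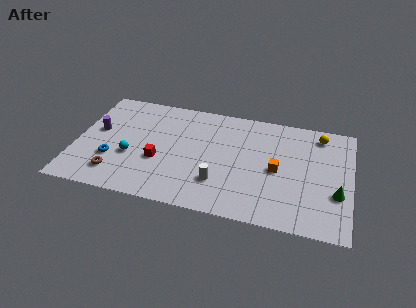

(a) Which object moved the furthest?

the purple cylinder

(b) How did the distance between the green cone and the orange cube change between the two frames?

-0.5

The distance was about 4.3 in the first image and 3.8 in the second, so they moved 0.5 units closer together.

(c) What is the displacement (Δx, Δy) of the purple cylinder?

(-1.9, -3.1)

From the two frames, the purple cylinder sits at roughly (3.1, 8.5) before and (1.2, 5.4) after.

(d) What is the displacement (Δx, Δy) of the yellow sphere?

(1.4, -0.1)

From the two frames, the yellow sphere sits at roughly (13.2, 8.2) before and (14.6, 8.1) after.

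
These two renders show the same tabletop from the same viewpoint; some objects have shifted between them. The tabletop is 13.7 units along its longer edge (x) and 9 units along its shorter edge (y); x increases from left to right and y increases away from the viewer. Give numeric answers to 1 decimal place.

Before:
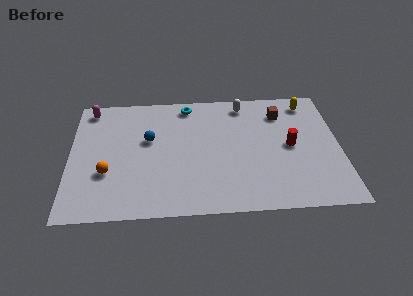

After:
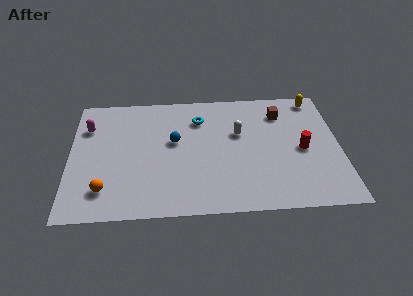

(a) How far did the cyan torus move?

1.3

The cyan torus moved from about (6.0, 7.9) to (6.6, 6.8), a distance of √(0.6² + 1.1²) ≈ 1.3.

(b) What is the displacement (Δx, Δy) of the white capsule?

(-0.3, -2.2)

From the two frames, the white capsule sits at roughly (8.9, 7.8) before and (8.6, 5.6) after.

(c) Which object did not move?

the brown cube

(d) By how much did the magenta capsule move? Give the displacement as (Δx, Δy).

(-0.1, -1.4)

The magenta capsule started near (1.0, 7.9) and ended near (0.9, 6.5).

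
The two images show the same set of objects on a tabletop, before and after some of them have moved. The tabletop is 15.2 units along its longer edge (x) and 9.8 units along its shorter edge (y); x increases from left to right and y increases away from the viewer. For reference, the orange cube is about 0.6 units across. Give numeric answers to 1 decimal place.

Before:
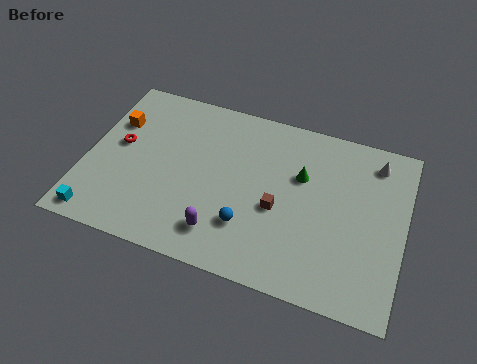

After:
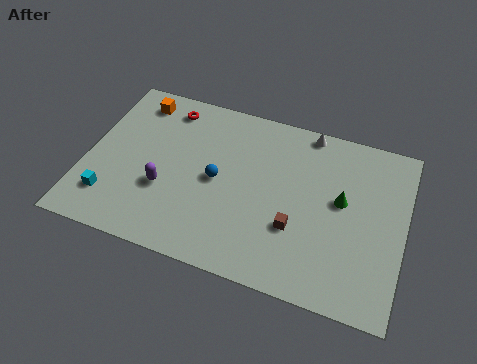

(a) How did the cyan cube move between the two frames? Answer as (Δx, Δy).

(0.4, 1.2)

The cyan cube started near (1.0, 1.0) and ended near (1.4, 2.2).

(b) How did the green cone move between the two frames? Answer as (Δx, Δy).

(2.0, -0.8)

The green cone was at about (10.2, 6.3) and moved to about (12.2, 5.5).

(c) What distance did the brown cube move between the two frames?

1.2

The brown cube was near (9.3, 4.1) before and (10.2, 3.3) after, so it travelled √(0.9² + 0.8²) ≈ 1.2 units.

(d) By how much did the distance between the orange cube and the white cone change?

-4.3

The distance was about 12.6 in the first image and 8.3 in the second, so they moved 4.3 units closer together.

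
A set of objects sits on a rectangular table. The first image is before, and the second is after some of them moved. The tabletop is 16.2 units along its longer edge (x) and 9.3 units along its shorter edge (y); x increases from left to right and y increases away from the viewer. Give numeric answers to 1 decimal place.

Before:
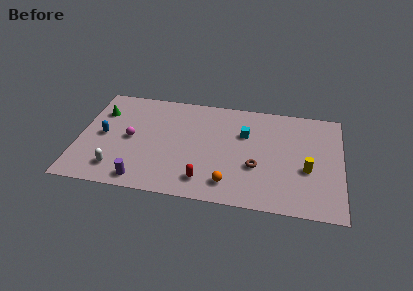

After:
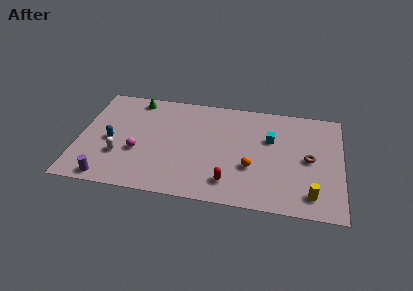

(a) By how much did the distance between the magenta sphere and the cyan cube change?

+1.3

The distance was about 7.2 in the first image and 8.5 in the second, so they moved 1.3 units further apart.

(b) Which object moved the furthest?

the brown torus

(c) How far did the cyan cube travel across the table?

1.6

The cyan cube was near (10.2, 6.2) before and (11.8, 6.0) after, so it travelled √(1.6² + 0.2²) ≈ 1.6 units.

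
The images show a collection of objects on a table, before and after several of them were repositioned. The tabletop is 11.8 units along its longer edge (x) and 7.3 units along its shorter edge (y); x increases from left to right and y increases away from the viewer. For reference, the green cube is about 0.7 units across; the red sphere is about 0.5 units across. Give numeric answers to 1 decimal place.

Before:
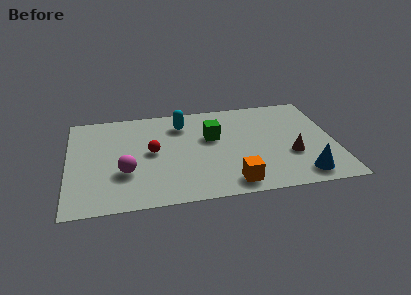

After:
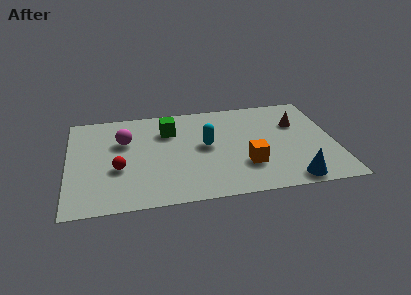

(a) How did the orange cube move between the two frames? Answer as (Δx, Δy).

(0.7, 1.2)

The orange cube started near (7.1, 1.0) and ended near (7.8, 2.2).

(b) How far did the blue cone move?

0.6

From (10.2, 1.1) to (9.7, 0.8), the blue cone covered √(0.5² + 0.3²) ≈ 0.6 units.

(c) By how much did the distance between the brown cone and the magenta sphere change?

+0.4

Before: roughly 7.3 units apart; after: 7.7. That's 0.4 units further apart.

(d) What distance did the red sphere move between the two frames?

1.8

From (3.7, 3.8) to (2.2, 2.8), the red sphere covered √(1.5² + 1.0²) ≈ 1.8 units.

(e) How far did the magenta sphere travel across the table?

2.3

The magenta sphere moved from about (2.5, 2.5) to (2.5, 4.8), a distance of √(0.0² + 2.3²) ≈ 2.3.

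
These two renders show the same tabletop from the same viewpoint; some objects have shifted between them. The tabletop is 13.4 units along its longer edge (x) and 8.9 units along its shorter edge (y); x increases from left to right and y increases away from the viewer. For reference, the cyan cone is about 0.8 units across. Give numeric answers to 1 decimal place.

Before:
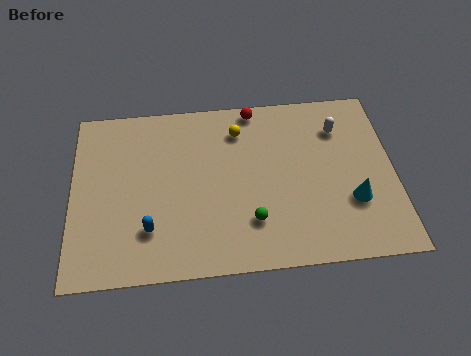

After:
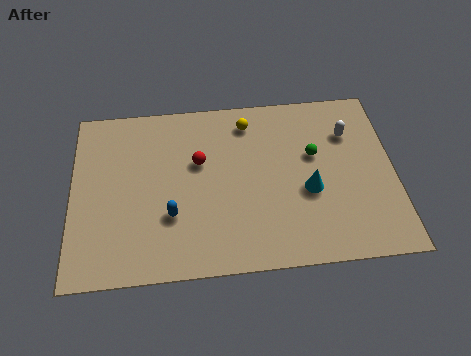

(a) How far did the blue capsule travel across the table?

1.1

The blue capsule was near (3.2, 2.3) before and (4.1, 2.9) after, so it travelled √(0.9² + 0.6²) ≈ 1.1 units.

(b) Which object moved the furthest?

the green sphere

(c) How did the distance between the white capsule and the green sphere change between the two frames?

-4.0

They were about 5.8 units apart before and 1.8 after — 4.0 units closer together.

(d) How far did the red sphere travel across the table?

3.5

From (7.7, 8.1) to (5.3, 5.5), the red sphere covered √(2.4² + 2.6²) ≈ 3.5 units.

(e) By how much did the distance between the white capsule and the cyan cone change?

-0.5

The distance was about 3.8 in the first image and 3.3 in the second, so they moved 0.5 units closer together.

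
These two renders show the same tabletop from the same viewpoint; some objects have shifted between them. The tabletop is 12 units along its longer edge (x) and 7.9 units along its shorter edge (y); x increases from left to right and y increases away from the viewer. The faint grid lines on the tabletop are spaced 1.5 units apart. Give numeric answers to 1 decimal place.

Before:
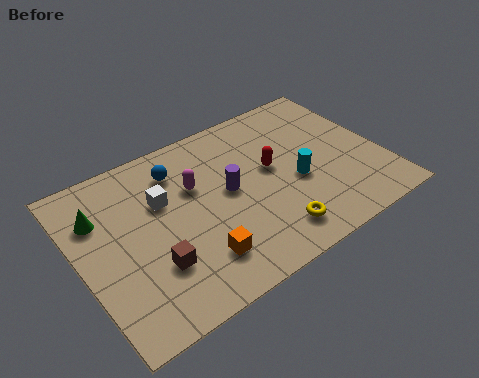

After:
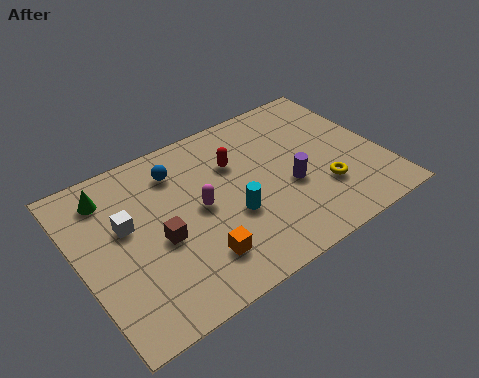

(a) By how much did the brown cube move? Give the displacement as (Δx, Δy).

(0.4, 1.0)

The brown cube started near (2.6, 2.4) and ended near (3.0, 3.4).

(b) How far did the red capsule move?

1.6

The red capsule was near (7.7, 4.4) before and (6.4, 5.4) after, so it travelled √(1.3² + 1.0²) ≈ 1.6 units.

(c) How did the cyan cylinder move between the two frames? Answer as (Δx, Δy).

(-2.7, -0.3)

The cyan cylinder was at about (8.5, 3.3) and moved to about (5.8, 3.0).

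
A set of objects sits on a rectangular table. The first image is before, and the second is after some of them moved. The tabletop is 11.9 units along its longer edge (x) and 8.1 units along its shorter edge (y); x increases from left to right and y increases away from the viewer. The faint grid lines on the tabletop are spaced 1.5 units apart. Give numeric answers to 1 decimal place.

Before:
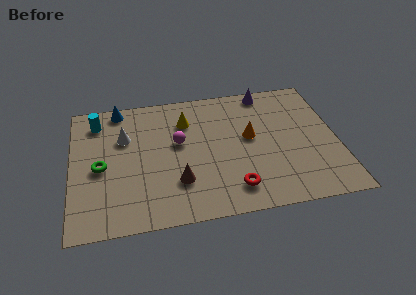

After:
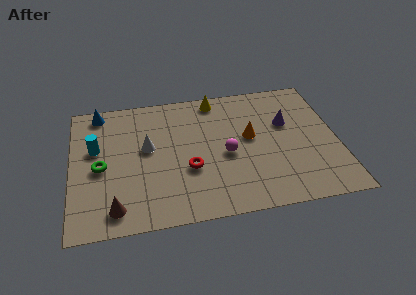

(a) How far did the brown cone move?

3.0

The brown cone was near (4.7, 2.3) before and (1.9, 1.2) after, so it travelled √(2.8² + 1.1²) ≈ 3.0 units.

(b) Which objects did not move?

the green torus and the orange cone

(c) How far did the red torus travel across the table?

2.4

From (7.1, 1.5) to (5.2, 3.0), the red torus covered √(1.9² + 1.5²) ≈ 2.4 units.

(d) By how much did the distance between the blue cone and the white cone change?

+1.4

Before: roughly 1.9 units apart; after: 3.3. That's 1.4 units further apart.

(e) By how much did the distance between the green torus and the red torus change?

-2.2

Before: roughly 6.2 units apart; after: 4.0. That's 2.2 units closer together.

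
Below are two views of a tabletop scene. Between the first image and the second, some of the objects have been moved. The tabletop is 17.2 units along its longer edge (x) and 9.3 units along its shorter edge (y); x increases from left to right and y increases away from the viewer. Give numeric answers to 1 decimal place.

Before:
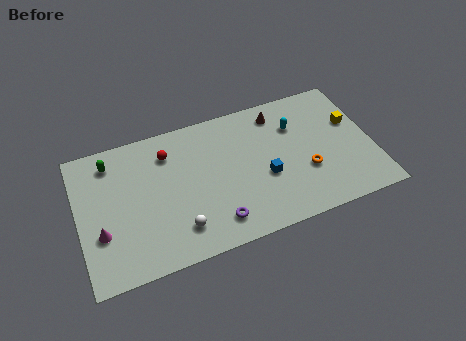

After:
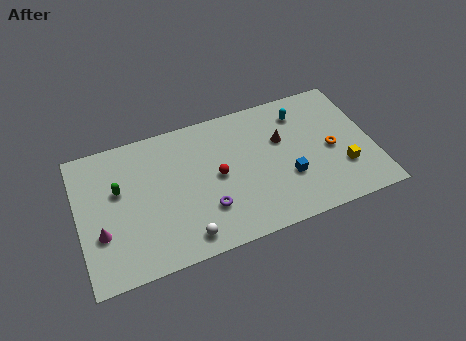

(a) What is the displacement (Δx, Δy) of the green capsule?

(0.3, -2.0)

The green capsule was at about (2.1, 7.7) and moved to about (2.4, 5.7).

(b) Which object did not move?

the magenta cone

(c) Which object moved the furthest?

the red sphere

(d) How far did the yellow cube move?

3.1

The yellow cube was near (16.2, 5.8) before and (15.3, 2.8) after, so it travelled √(0.9² + 3.0²) ≈ 3.1 units.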